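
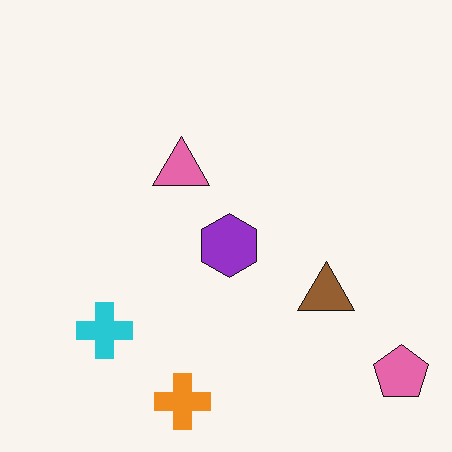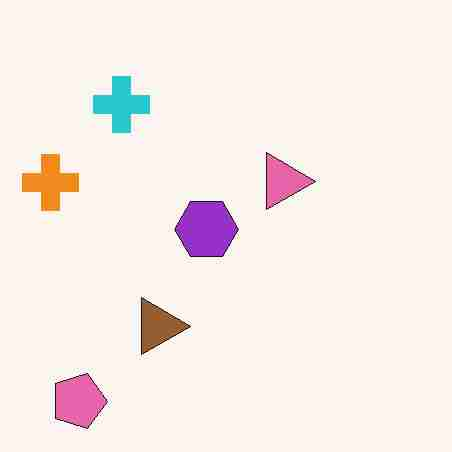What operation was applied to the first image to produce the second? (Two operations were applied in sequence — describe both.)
The image was rotated 90° clockwise, then degraded with heavy JPEG compression.

The pink pentagon sits in the bottom-right of the first image and the bottom-left of the second — consistent with a whole-image 90° clockwise rotation. Blocky 8×8 compression artifacts appear around shape edges and the flat background shows ringing — characteristic JPEG degradation.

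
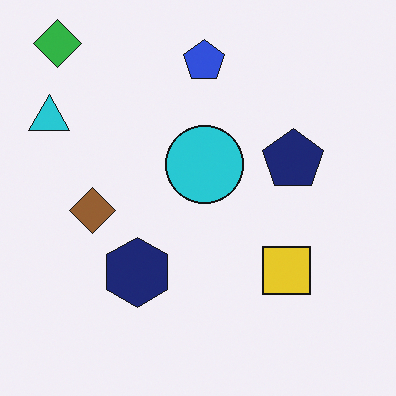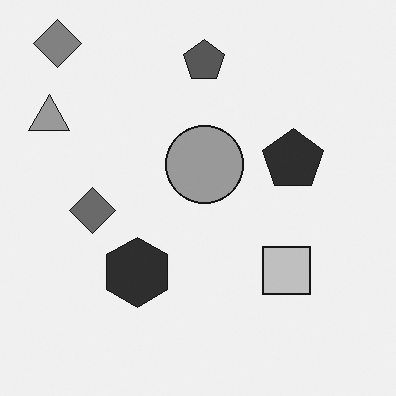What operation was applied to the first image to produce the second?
It was converted to grayscale.

All color is removed — every shape is now a shade of grey.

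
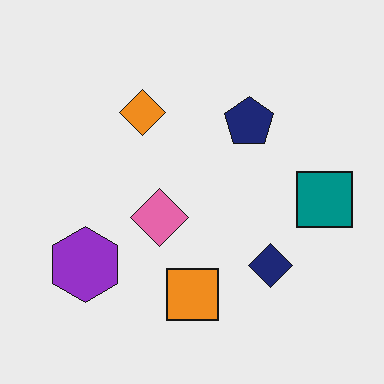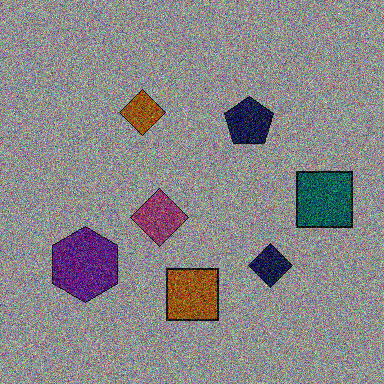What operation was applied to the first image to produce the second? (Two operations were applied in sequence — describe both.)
Darkened a lot, then degraded with strong gaussian noise.

Every pixel — background and shapes alike — is uniformly darkened. Random speckle covers the whole image, including the flat background.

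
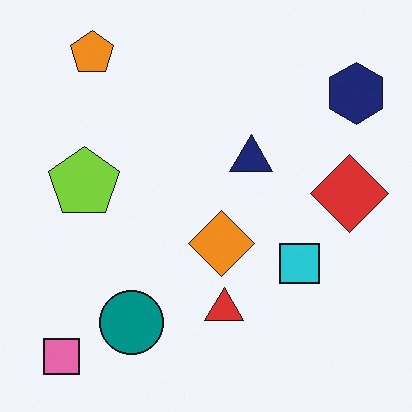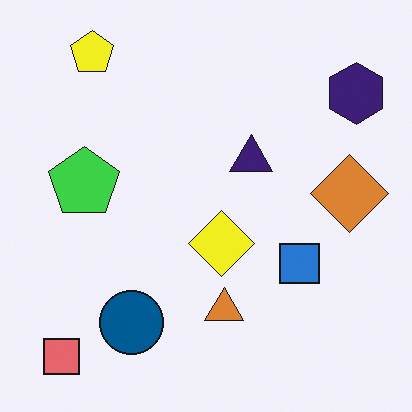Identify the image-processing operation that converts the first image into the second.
This is the original image hue-shifted slightly.

Every shape's color has rotated by the same amount around the hue wheel — a uniform hue shift.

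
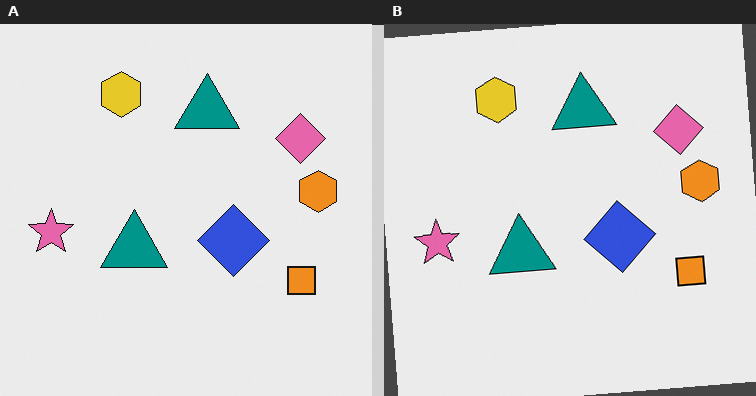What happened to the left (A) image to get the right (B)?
Rotated counter-clockwise by a slight angle.

Every shape is tilted by the same angle and the image corners show triangular fill wedges — a whole-image rotation by a non-right angle.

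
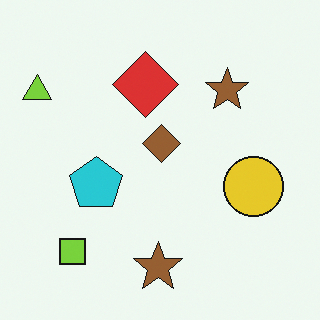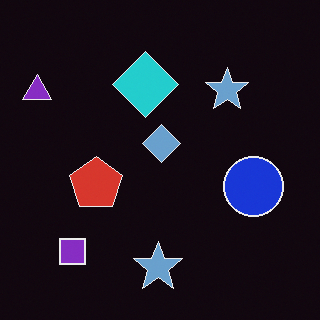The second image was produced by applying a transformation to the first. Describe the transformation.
The second image is the first color-inverted (negative).

The light background has become dark and every shape's color is its complement — a photographic negative.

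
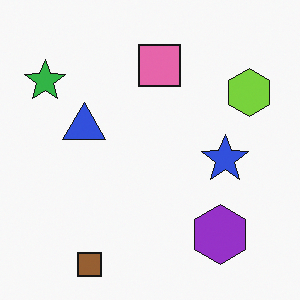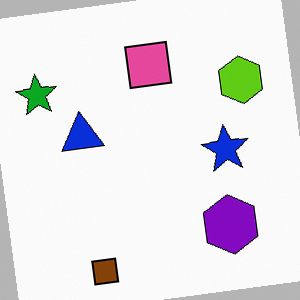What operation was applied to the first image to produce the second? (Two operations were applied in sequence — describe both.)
The transformation is: given slightly increased contrast, then rotated counter-clockwise by a slight angle.

Tones are pushed away from mid-grey across the whole image — a global contrast change. Every shape is tilted by the same angle and the image corners show triangular fill wedges — a whole-image rotation by a non-right angle.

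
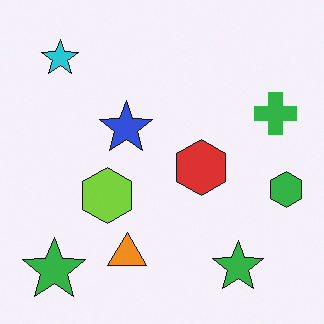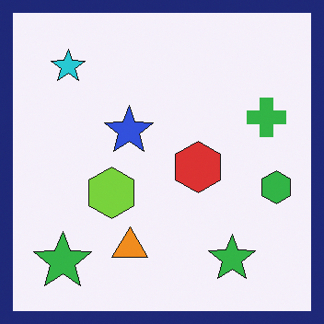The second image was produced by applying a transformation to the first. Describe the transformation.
It was framed with a navy border.

A solid navy frame runs around the edge of the second image, with the content slightly shrunk inside it.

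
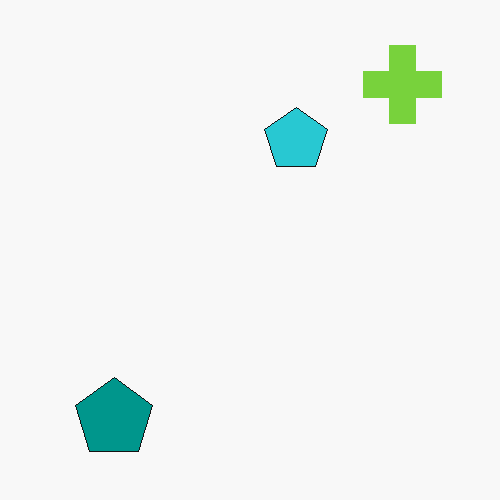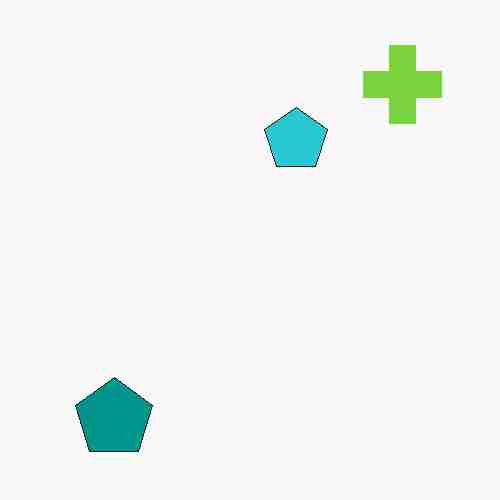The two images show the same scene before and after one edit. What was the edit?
This is the original image heavily JPEG-compressed with obvious blocking artifacts.

Blocky 8×8 compression artifacts appear around shape edges and the flat background shows ringing — characteristic JPEG degradation.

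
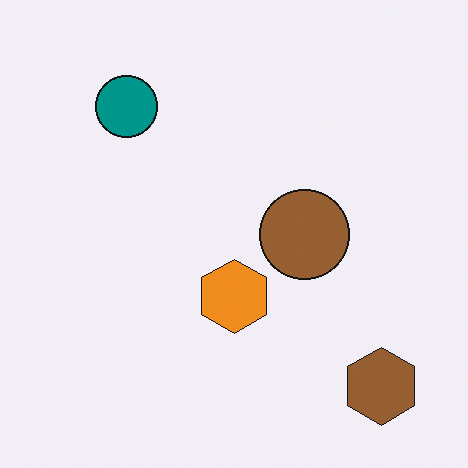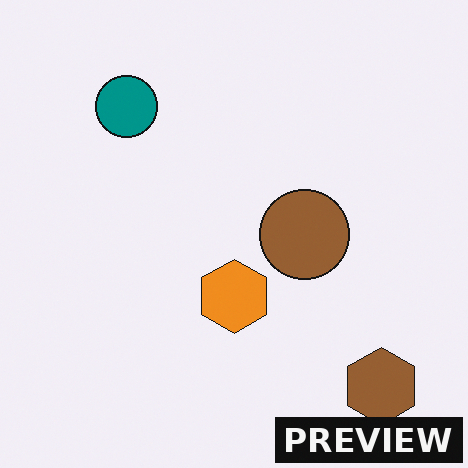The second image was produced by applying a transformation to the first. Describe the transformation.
It was watermarked with the text "PREVIEW" in the lower-right corner.

A dark label reading "PREVIEW" appears in the lower-right corner.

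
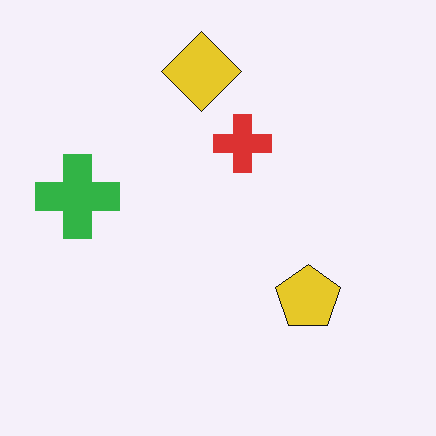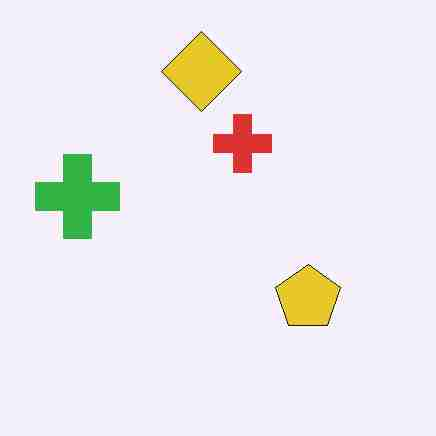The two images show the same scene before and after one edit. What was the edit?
The transformation is: degraded with heavy JPEG compression.

Blocky 8×8 compression artifacts appear around shape edges and the flat background shows ringing — characteristic JPEG degradation.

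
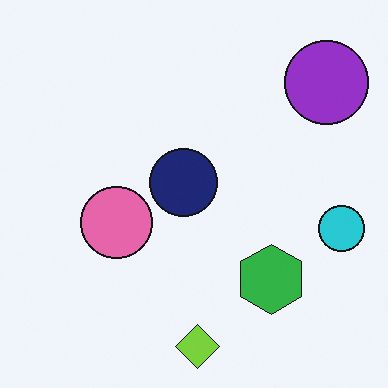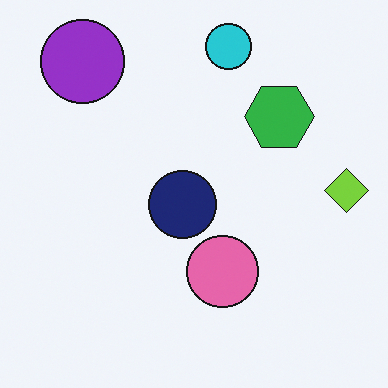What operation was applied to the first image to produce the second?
The transformation is: rotated 90° counter-clockwise.

The purple circle sits in the top-right of the first image and the top-left of the second — consistent with a whole-image 90° counter-clockwise rotation.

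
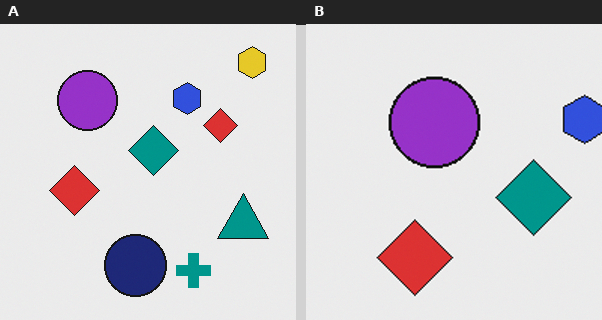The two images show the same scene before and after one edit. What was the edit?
The image was cropped to a modestly smaller region and rescaled.

The visible shapes are larger and the field of view is narrower; shapes near the original edges may be partly or wholly outside the frame — a crop-and-rescale.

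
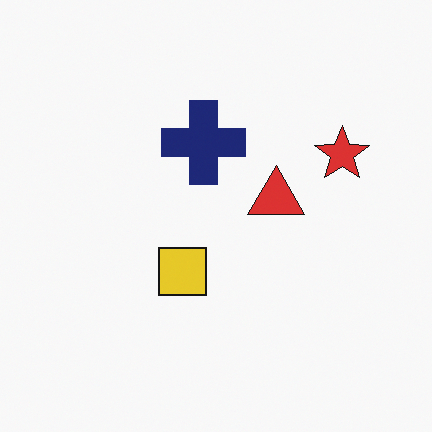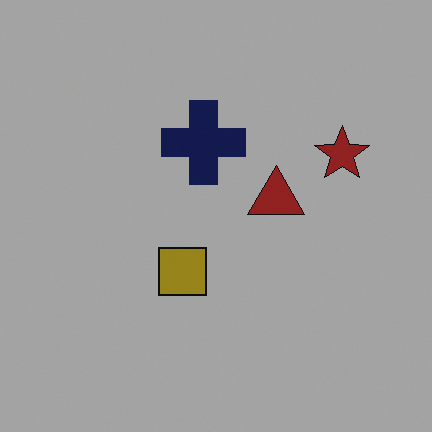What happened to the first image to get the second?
This is the original image darkened a lot.

Every pixel — background and shapes alike — is uniformly darkened.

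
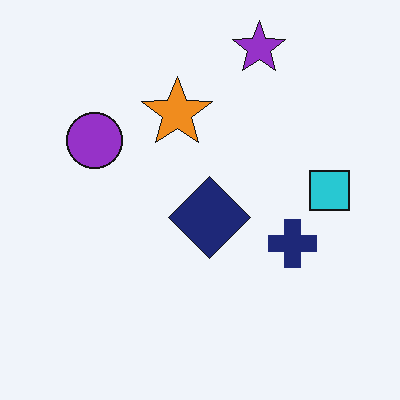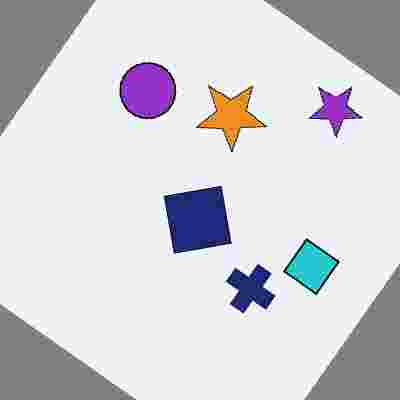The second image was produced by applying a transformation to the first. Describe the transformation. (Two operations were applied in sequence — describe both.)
The second image is the first rotated clockwise by a large amount — several tens of degrees, then degraded with heavy JPEG compression.

Every shape is tilted by the same angle and the image corners show triangular fill wedges — a whole-image rotation by a non-right angle. Blocky 8×8 compression artifacts appear around shape edges and the flat background shows ringing — characteristic JPEG degradation.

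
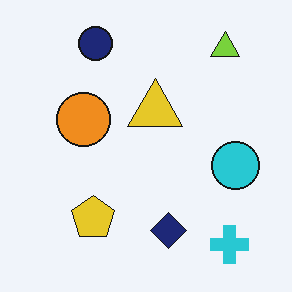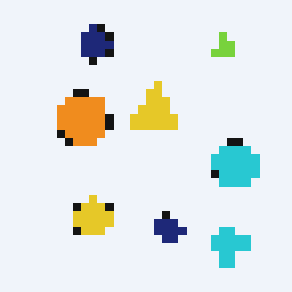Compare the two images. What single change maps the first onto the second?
The image was pixelated into visible square blocks.

Shapes are reduced to large square blocks; fine edges and outlines are lost — a downscale-then-upscale (mosaic) effect.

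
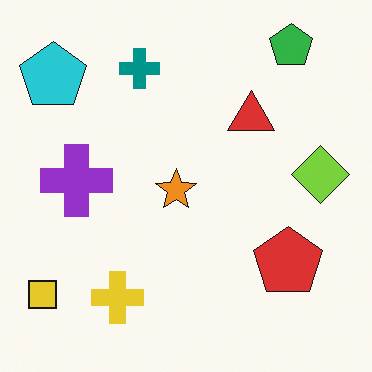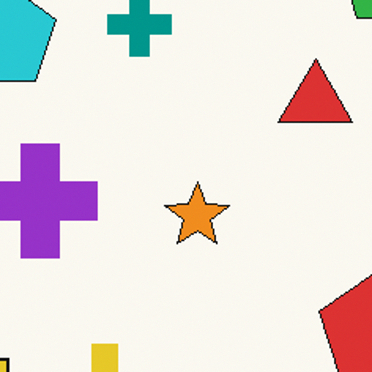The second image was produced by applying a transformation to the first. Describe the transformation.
The image was cropped slightly and scaled back up.

The visible shapes are larger and the field of view is narrower; shapes near the original edges may be partly or wholly outside the frame — a crop-and-rescale.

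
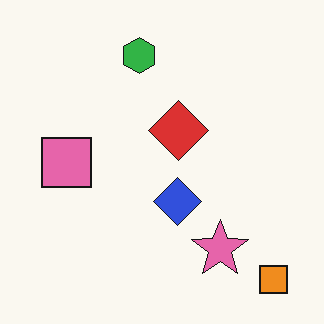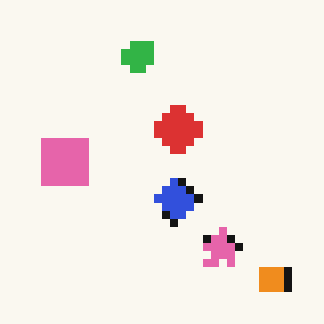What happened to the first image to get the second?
The second image is the first pixelated into visible square blocks.

Shapes are reduced to large square blocks; fine edges and outlines are lost — a downscale-then-upscale (mosaic) effect.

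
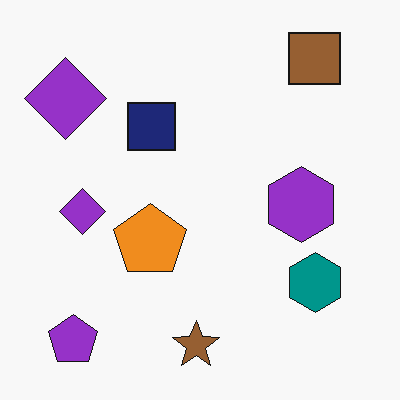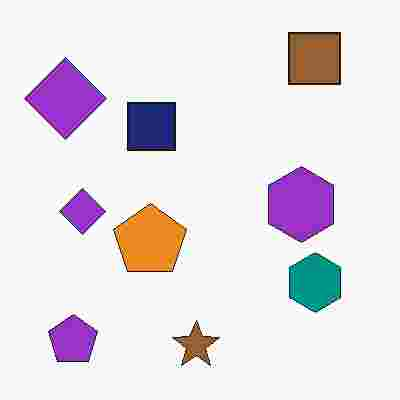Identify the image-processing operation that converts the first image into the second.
The image was degraded with heavy JPEG compression.

Blocky 8×8 compression artifacts appear around shape edges and the flat background shows ringing — characteristic JPEG degradation.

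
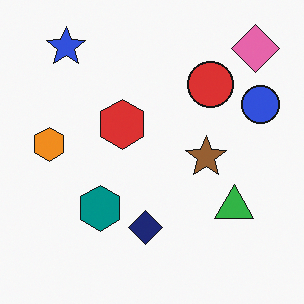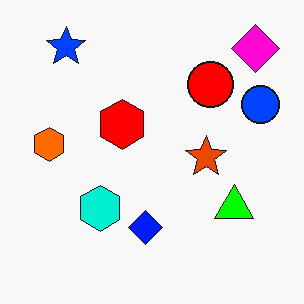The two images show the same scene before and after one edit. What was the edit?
The second image is the first made much more vivid (saturation change).

All colors are more vivid — a global saturation change.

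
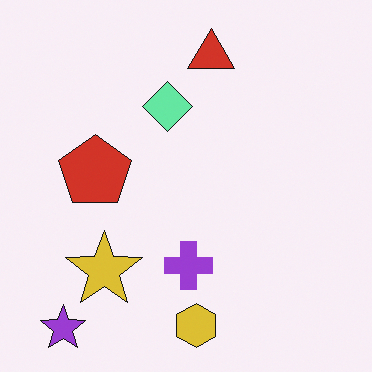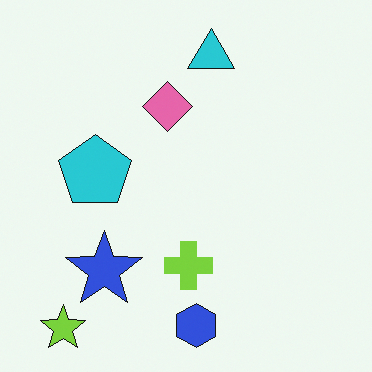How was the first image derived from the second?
The image was hue-shifted through roughly half the color wheel.

Every shape's color has rotated by the same amount around the hue wheel — a uniform hue shift.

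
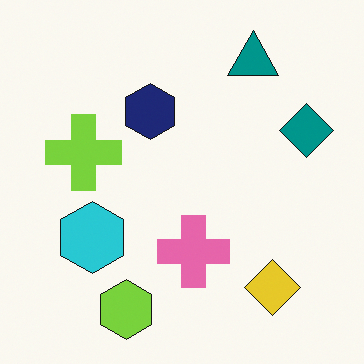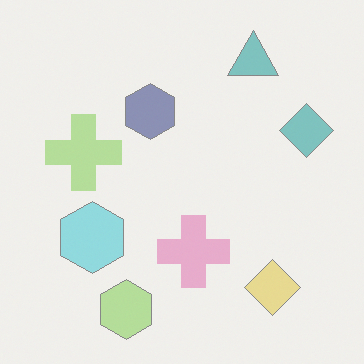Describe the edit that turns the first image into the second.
Washed out (contrast reduced).

Tones are pushed toward mid-grey across the whole image — a global contrast change.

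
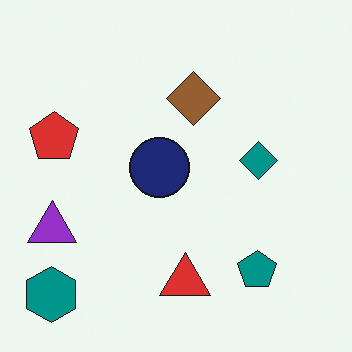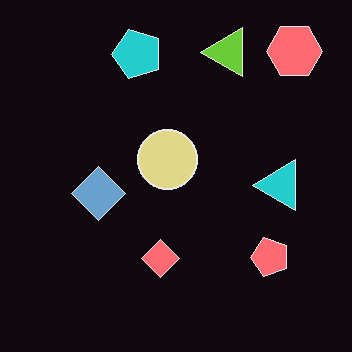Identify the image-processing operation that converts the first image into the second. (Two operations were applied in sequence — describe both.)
This is the original image color-inverted (negative), then transposed (reflected across the top-left ↔ bottom-right diagonal).

The light background has become dark and every shape's color is its complement — a photographic negative. Shapes have swapped their row and column positions — what was in the top-right is now in the bottom-left — a diagonal reflection.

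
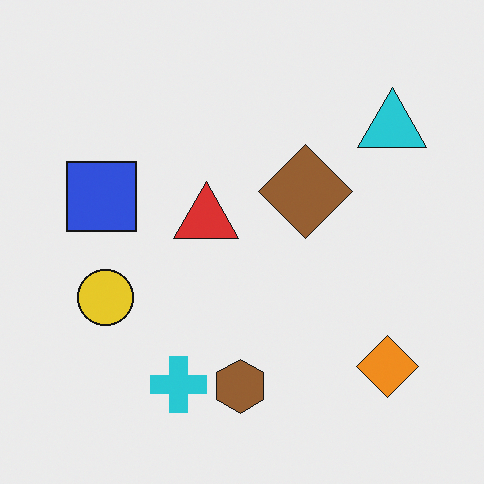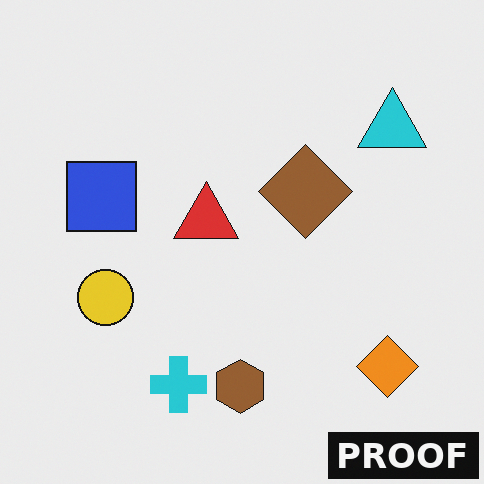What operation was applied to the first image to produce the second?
The second image is the first watermarked with the text "PROOF" in the lower-right corner.

A dark label reading "PROOF" appears in the lower-right corner.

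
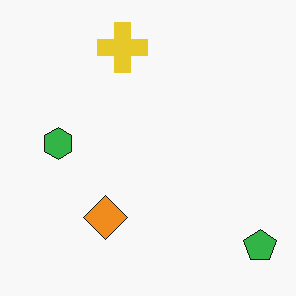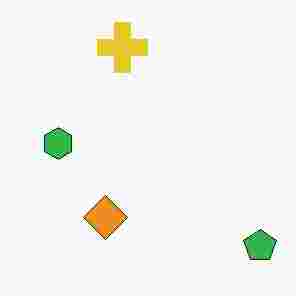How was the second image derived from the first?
The transformation is: degraded with heavy JPEG compression.

Blocky 8×8 compression artifacts appear around shape edges and the flat background shows ringing — characteristic JPEG degradation.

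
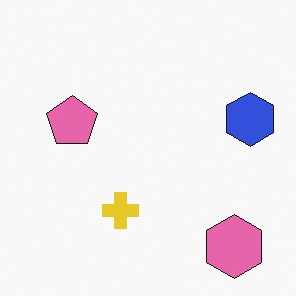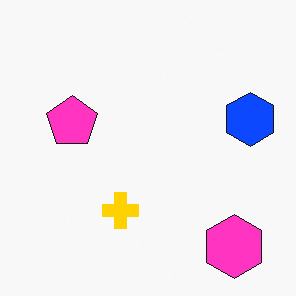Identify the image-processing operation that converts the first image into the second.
The image was made much more vivid (saturation change).

All colors are more vivid — a global saturation change.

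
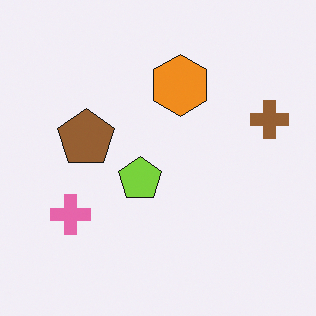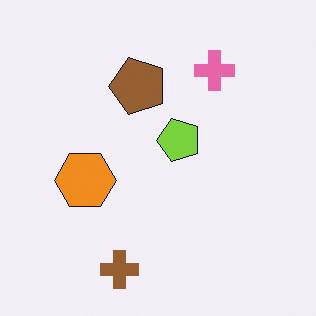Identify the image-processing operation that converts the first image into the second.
Transposed (reflected across the top-left ↔ bottom-right diagonal).

Shapes have swapped their row and column positions — what was in the top-right is now in the bottom-left — a diagonal reflection.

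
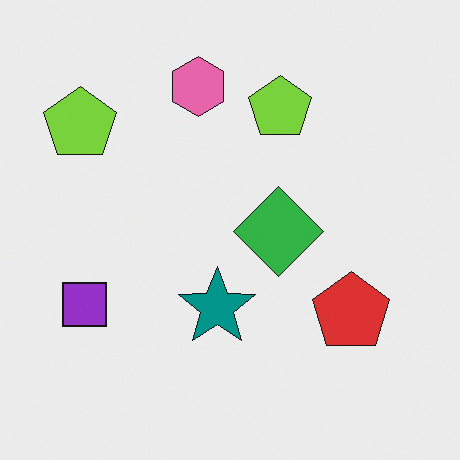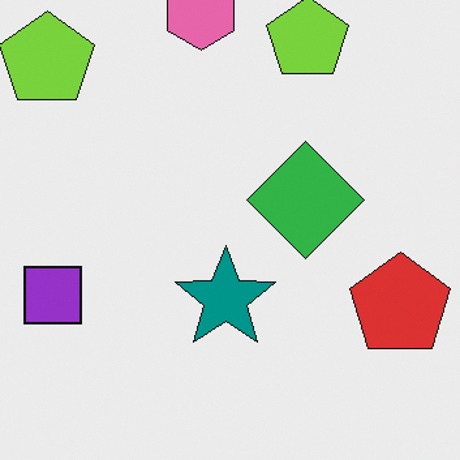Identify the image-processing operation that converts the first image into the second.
The transformation is: cropped slightly and scaled back up.

The visible shapes are larger and the field of view is narrower; shapes near the original edges may be partly or wholly outside the frame — a crop-and-rescale.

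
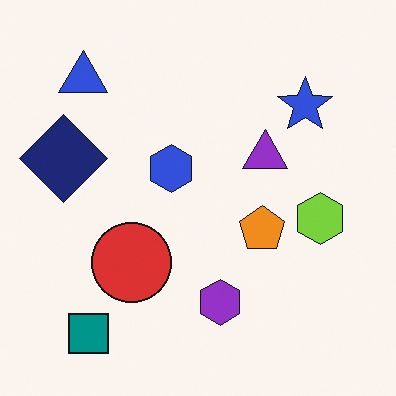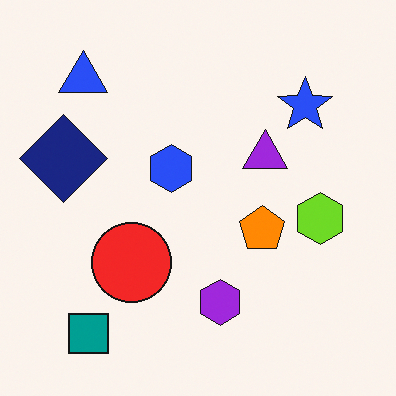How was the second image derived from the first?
The image was slightly oversaturated.

All colors are more vivid — a global saturation change.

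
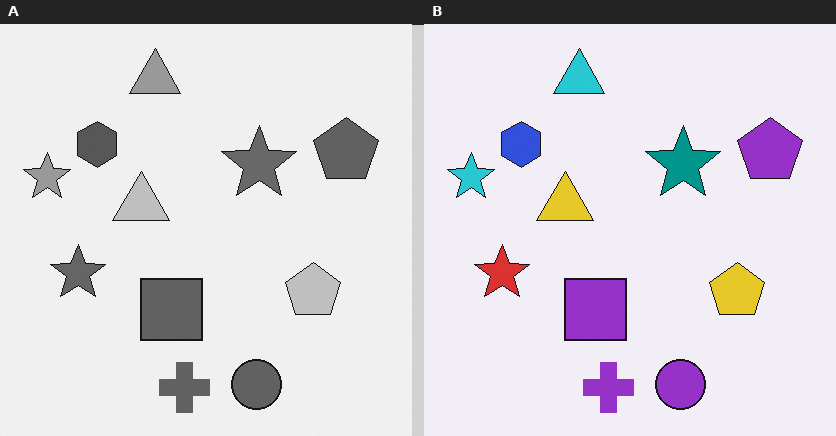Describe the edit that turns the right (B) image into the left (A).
The transformation is: converted to grayscale.

All color is removed — every shape is now a shade of grey.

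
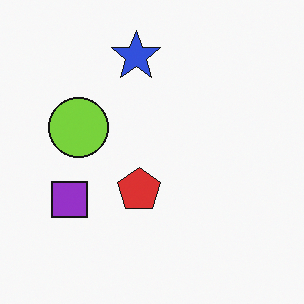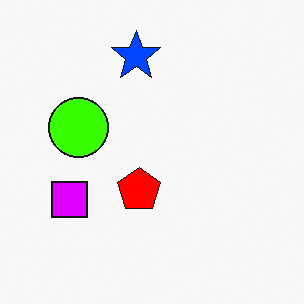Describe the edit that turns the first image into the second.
The image was made much more vivid (saturation change).

All colors are more vivid — a global saturation change.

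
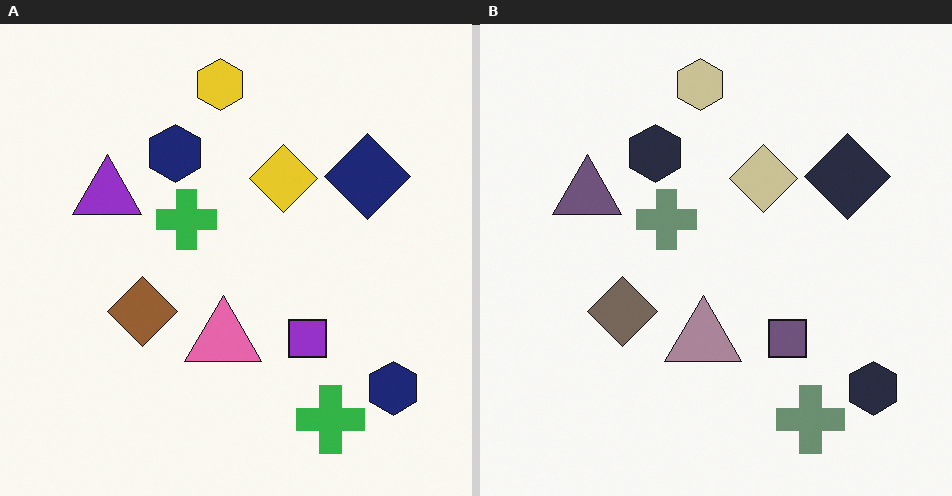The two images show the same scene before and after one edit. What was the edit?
The transformation is: made much more muted (saturation change).

All colors are more muted and greyish — a global saturation change.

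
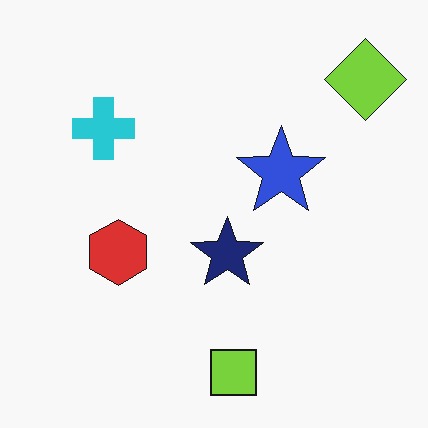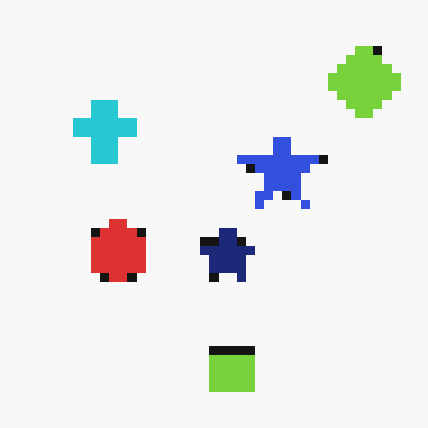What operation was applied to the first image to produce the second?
The transformation is: coarsely pixelated.

Shapes are reduced to large square blocks; fine edges and outlines are lost — a downscale-then-upscale (mosaic) effect.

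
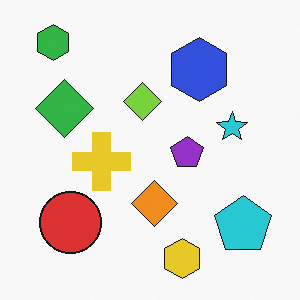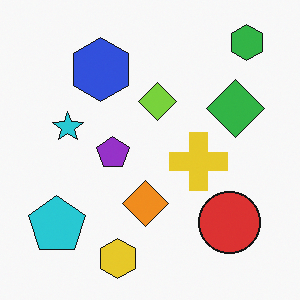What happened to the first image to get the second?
The transformation is: flipped horizontally (left ↔ right).

The green hexagon is in the top-left of the first image and the top-right of the second — shapes on opposite sides of the vertical midline have swapped in a mirror flip.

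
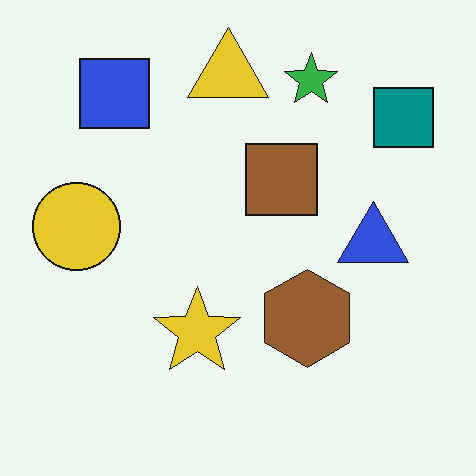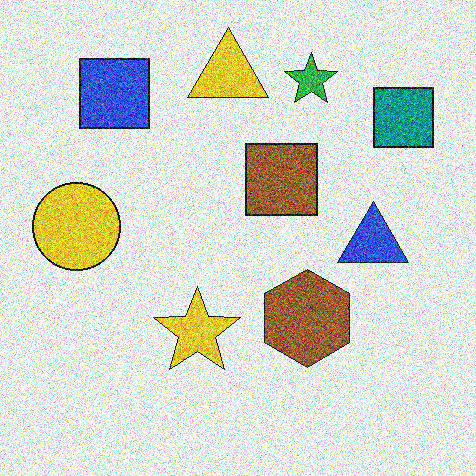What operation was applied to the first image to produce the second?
The image was degraded with a thick layer of grain.

Random speckle covers the whole image, including the flat background.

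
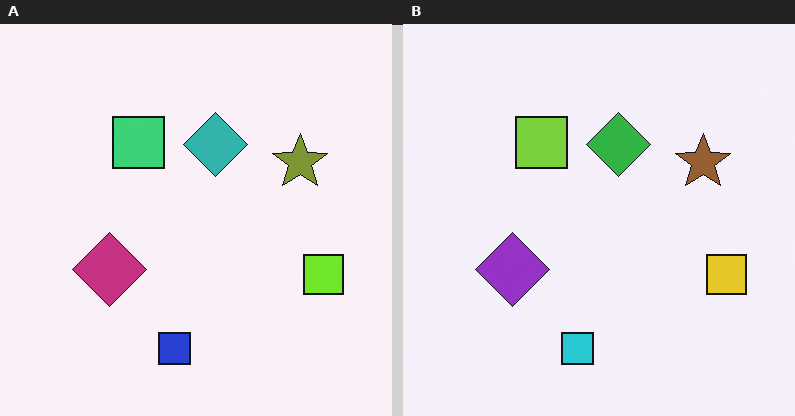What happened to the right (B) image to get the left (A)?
The transformation is: hue-shifted by a small amount.

Every shape's color has rotated by the same amount around the hue wheel — a uniform hue shift.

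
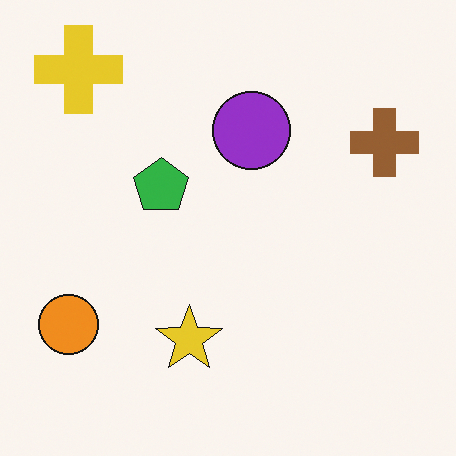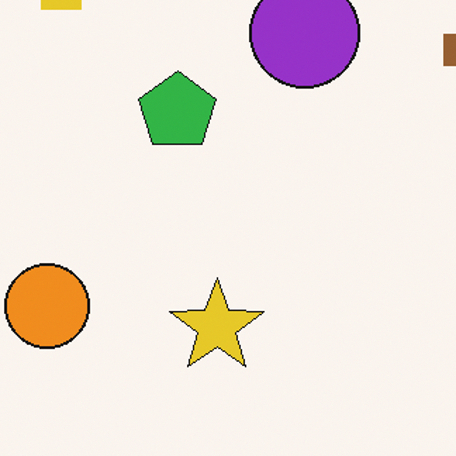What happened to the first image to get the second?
The image was cropped to a modestly smaller region and rescaled.

The visible shapes are larger and the field of view is narrower; shapes near the original edges may be partly or wholly outside the frame — a crop-and-rescale.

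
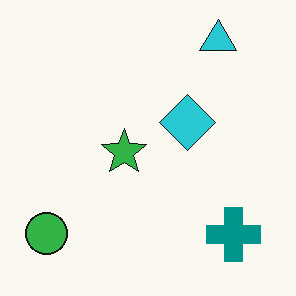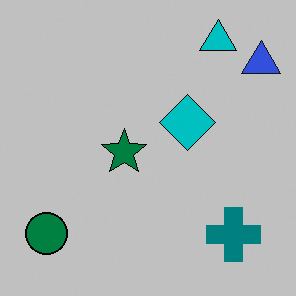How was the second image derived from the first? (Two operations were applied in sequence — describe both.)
The second image is the first heavily posterized to just a handful of flat colors, then overlaid with an additional blue triangle.

Each flat color has snapped to a coarser quantized level — most visibly, the near-white background has dropped to a flat grey. A blue triangle appears in the second image that is absent from the first.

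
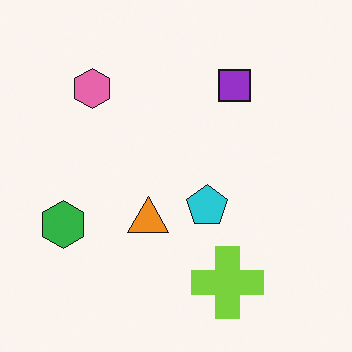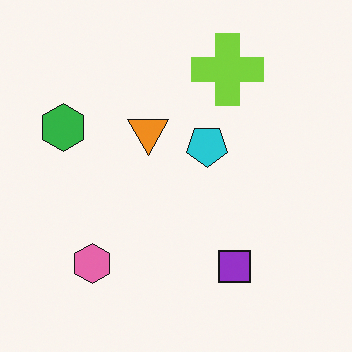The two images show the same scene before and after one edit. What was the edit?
Flipped vertically (top ↔ bottom).

The lime cross is in the bottom of the first image and the top of the second — shapes on opposite sides of the horizontal midline have swapped in a mirror flip.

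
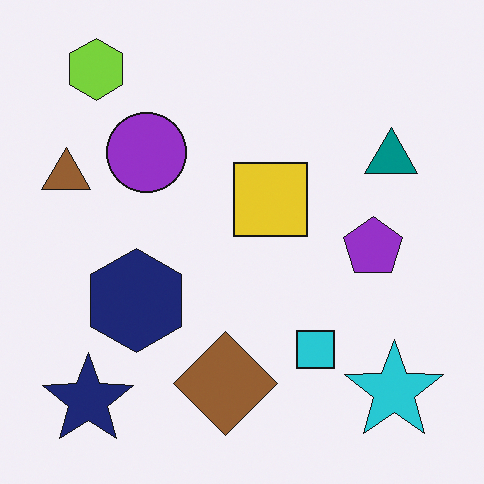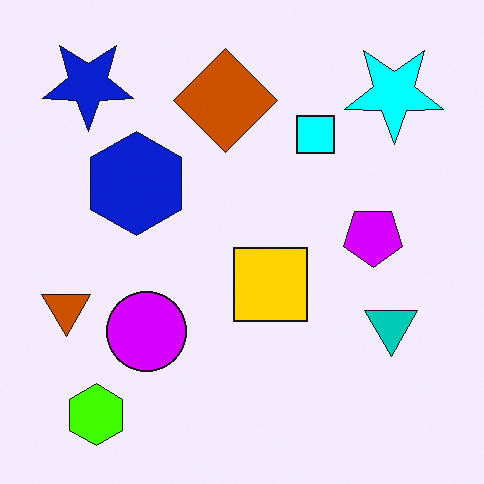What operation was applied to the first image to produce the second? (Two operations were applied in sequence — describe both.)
Flipped vertically (top ↔ bottom), then heavily oversaturated.

The lime hexagon is in the top-left of the first image and the bottom-left of the second — shapes on opposite sides of the horizontal midline have swapped in a mirror flip. All colors are more vivid — a global saturation change.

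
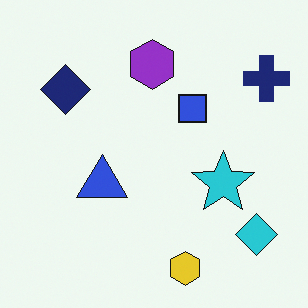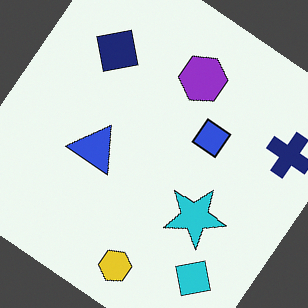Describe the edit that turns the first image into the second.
This is the original image rotated clockwise by a large amount — several tens of degrees.

Every shape is tilted by the same angle and the image corners show triangular fill wedges — a whole-image rotation by a non-right angle.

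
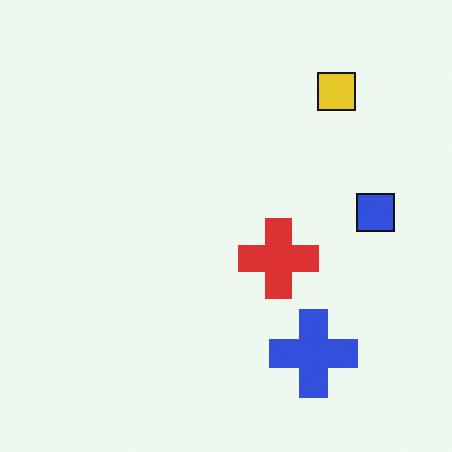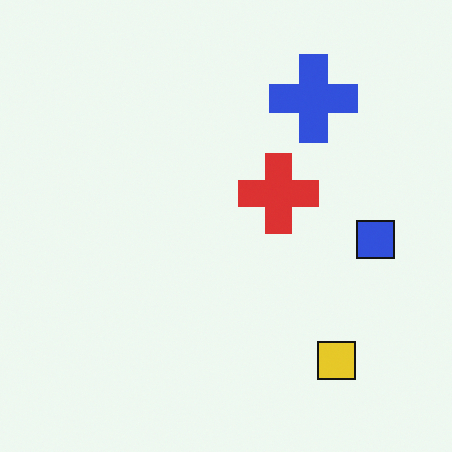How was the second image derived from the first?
The second image is the first flipped vertically (top ↔ bottom).

The yellow square is in the top-right of the first image and the bottom-right of the second — shapes on opposite sides of the horizontal midline have swapped in a mirror flip.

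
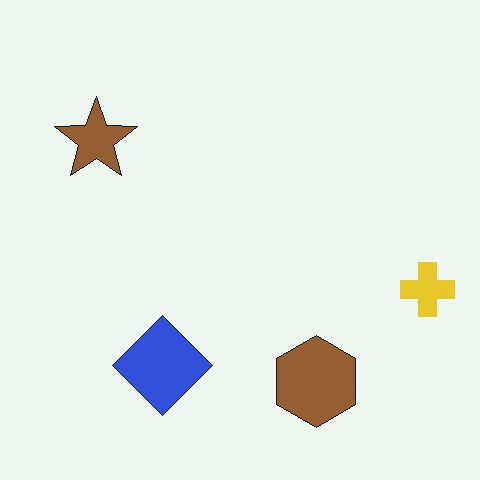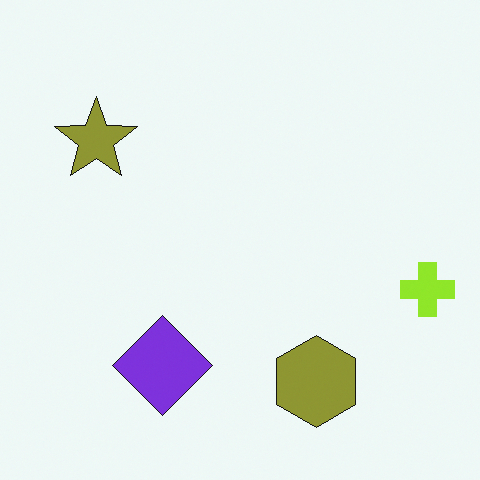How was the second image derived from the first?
The second image is the first hue-shifted by a small amount.

Every shape's color has rotated by the same amount around the hue wheel — a uniform hue shift.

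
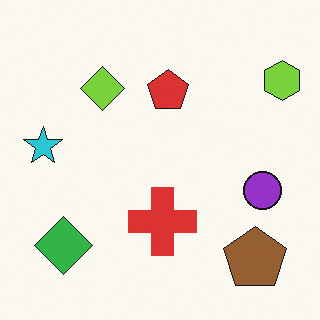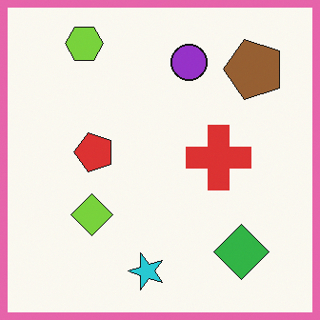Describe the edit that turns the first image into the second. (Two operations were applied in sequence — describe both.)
This is the original image rotated 90° counter-clockwise, then framed with a pink border.

The lime hexagon sits in the top-right of the first image and the top-left of the second — consistent with a whole-image 90° counter-clockwise rotation. A solid pink frame runs around the edge of the second image, with the content slightly shrunk inside it.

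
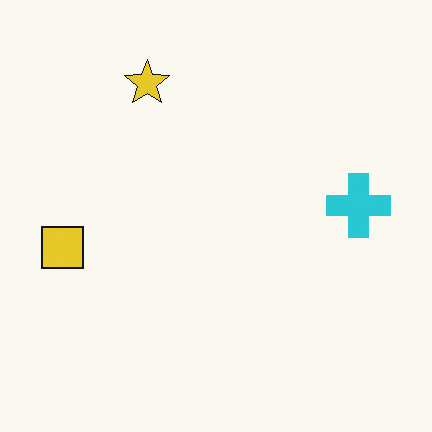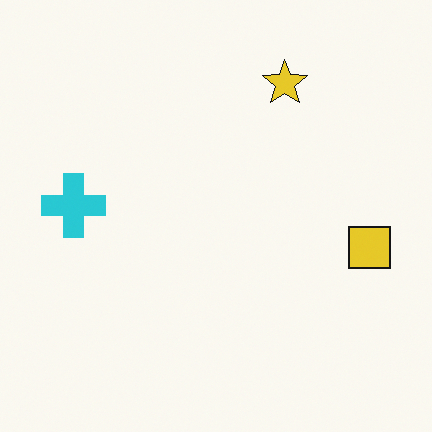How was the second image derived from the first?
It was flipped horizontally (left ↔ right).

The yellow square is in the left of the first image and the right of the second — shapes on opposite sides of the vertical midline have swapped in a mirror flip.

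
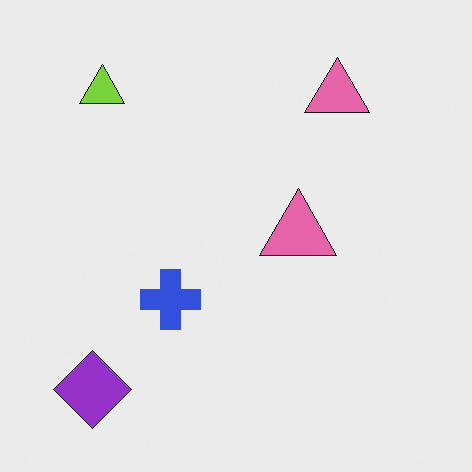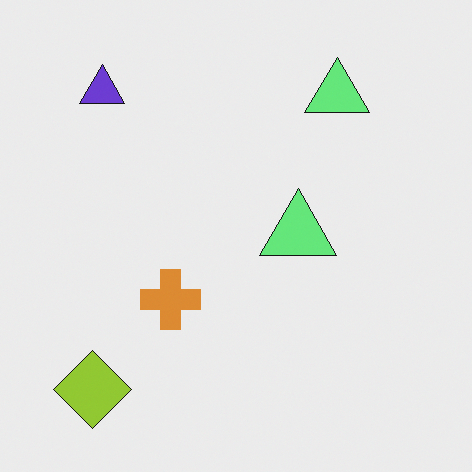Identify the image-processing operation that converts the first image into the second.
This is the original image hue-shifted by a large amount.

Every shape's color has rotated by the same amount around the hue wheel — a uniform hue shift.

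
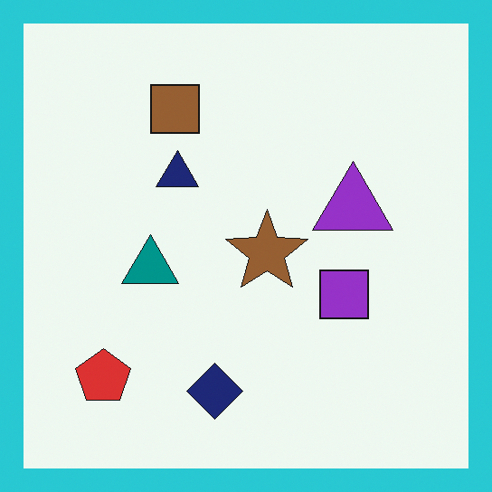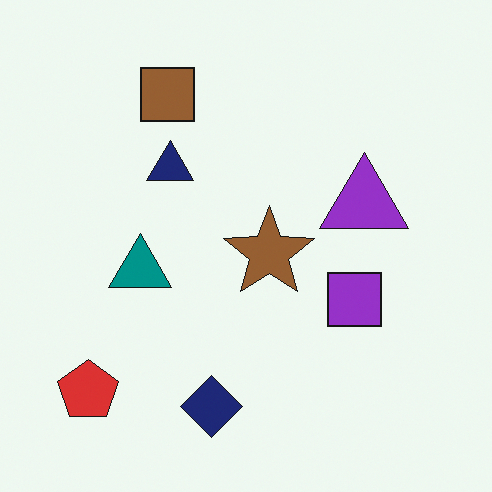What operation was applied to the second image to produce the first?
It was framed with a cyan border.

A solid cyan frame runs around the edge of the first image, with the content slightly shrunk inside it.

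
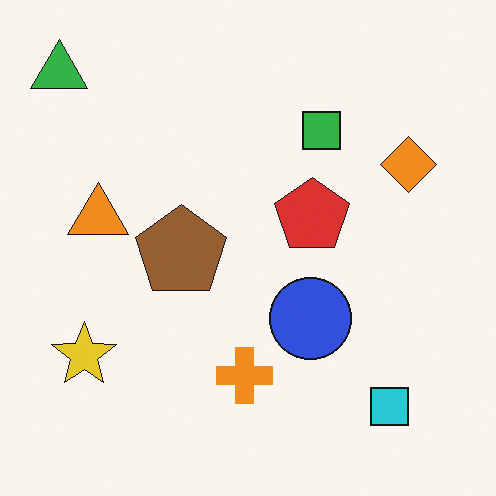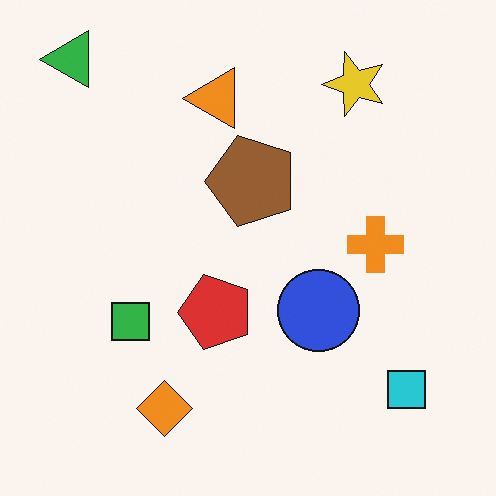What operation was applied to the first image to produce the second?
Transposed (reflected across the top-left ↔ bottom-right diagonal).

Shapes have swapped their row and column positions — what was in the top-right is now in the bottom-left — a diagonal reflection.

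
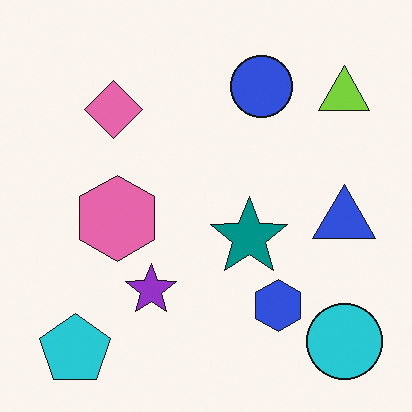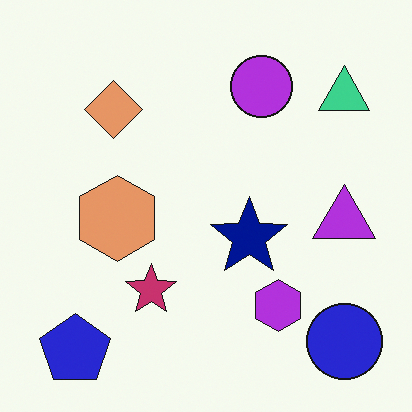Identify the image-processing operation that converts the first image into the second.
Hue-shifted by a small amount.

Every shape's color has rotated by the same amount around the hue wheel — a uniform hue shift.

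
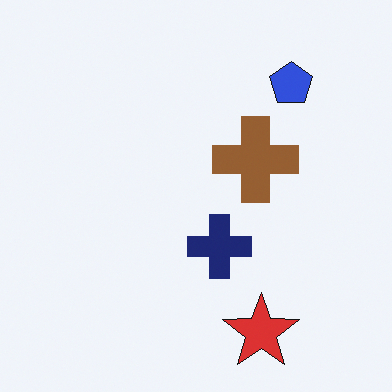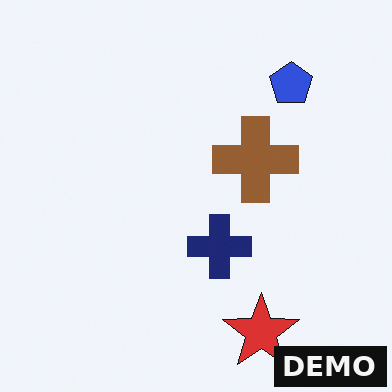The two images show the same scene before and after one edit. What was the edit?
It was watermarked with the text "DEMO" in the lower-right corner.

A dark label reading "DEMO" appears in the lower-right corner.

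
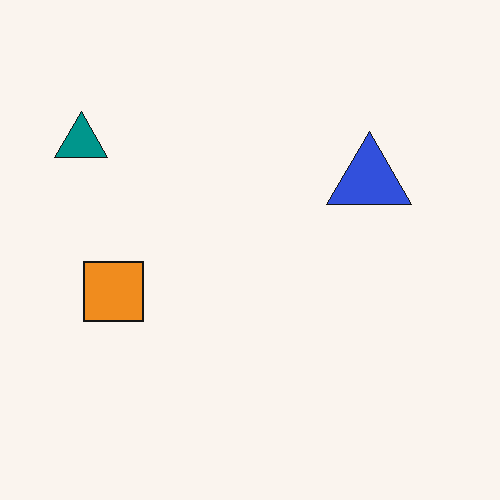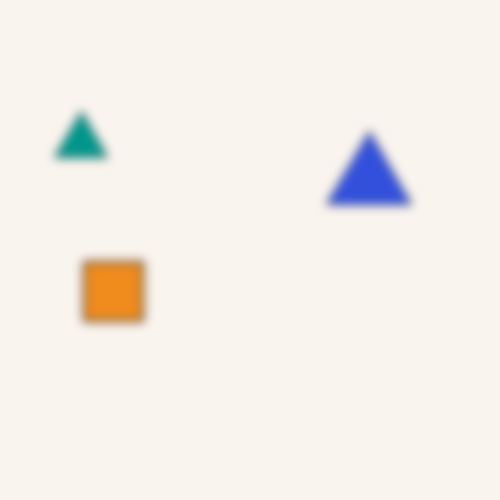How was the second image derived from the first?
The image was strongly gaussian-blurred.

Shape edges and outlines are uniformly softened across the whole image.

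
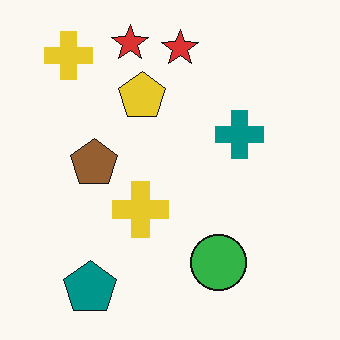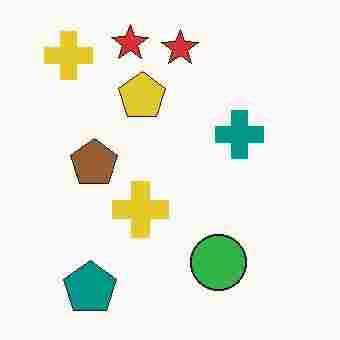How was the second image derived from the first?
The transformation is: degraded with heavy JPEG compression.

Blocky 8×8 compression artifacts appear around shape edges and the flat background shows ringing — characteristic JPEG degradation.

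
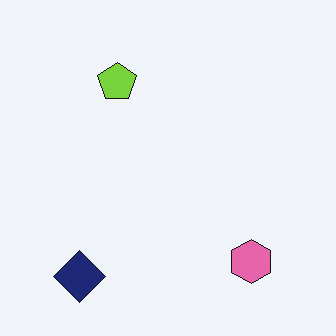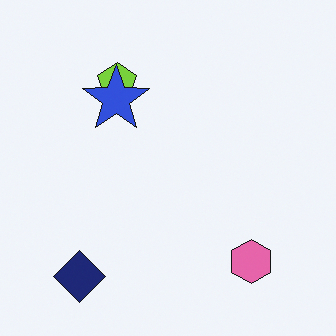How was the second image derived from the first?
The second image is the first overlaid with an additional blue star.

A blue star appears in the second image that is absent from the first.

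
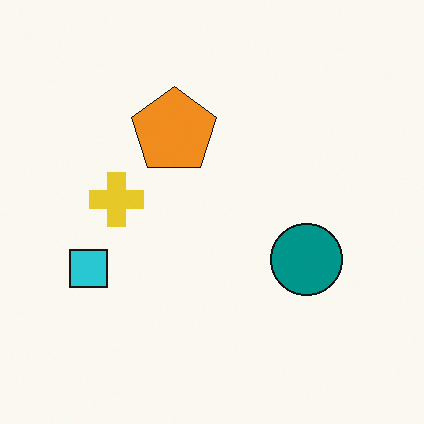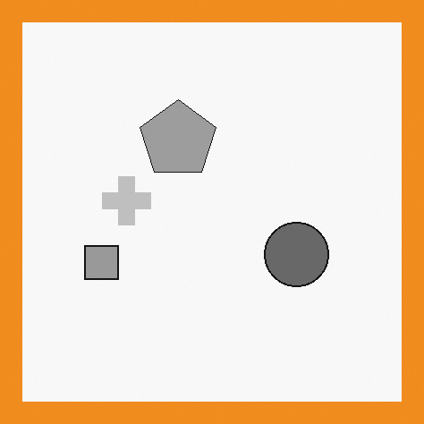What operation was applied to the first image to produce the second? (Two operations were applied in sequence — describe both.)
The image was converted to grayscale, then framed with a orange border.

All color is removed — every shape is now a shade of grey. A solid orange frame runs around the edge of the second image, with the content slightly shrunk inside it.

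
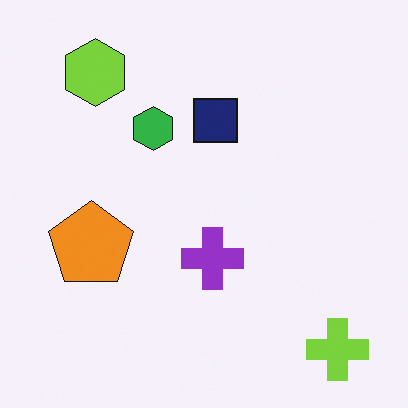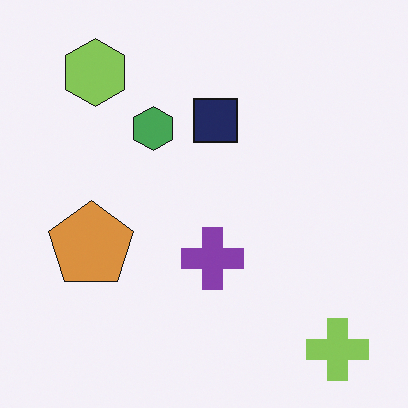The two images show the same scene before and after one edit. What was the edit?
The transformation is: slightly desaturated.

All colors are more muted and greyish — a global saturation change.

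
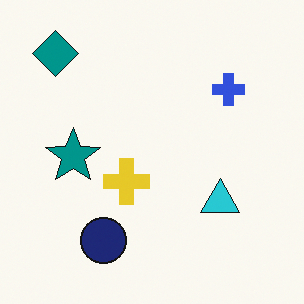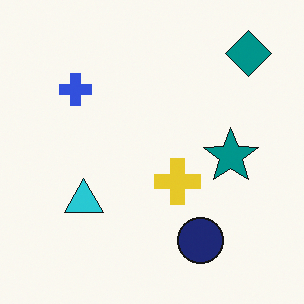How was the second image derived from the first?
The transformation is: flipped horizontally (left ↔ right).

The teal diamond is in the top-left of the first image and the top-right of the second — shapes on opposite sides of the vertical midline have swapped in a mirror flip.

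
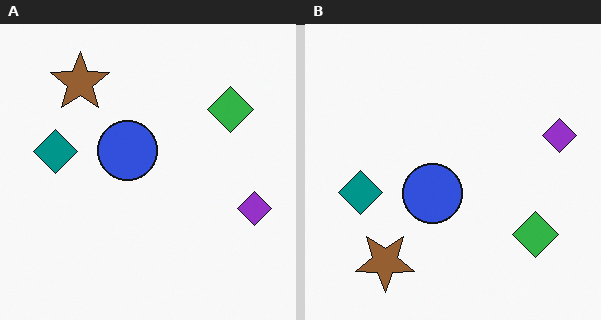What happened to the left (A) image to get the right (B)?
The right (B) image is the left (A) flipped vertically (top ↔ bottom).

The brown star is in the top-left of the left (A) image and the bottom-left of the right (B) — shapes on opposite sides of the horizontal midline have swapped in a mirror flip.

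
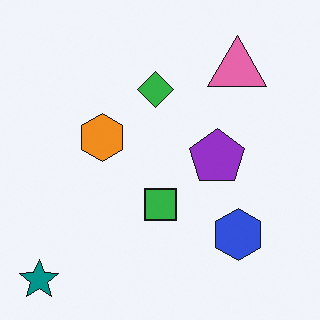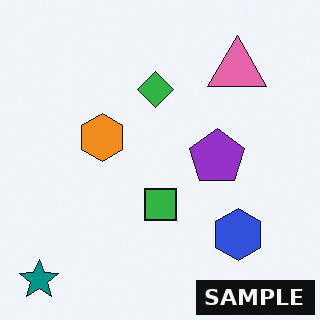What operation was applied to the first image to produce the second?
Watermarked with the text "SAMPLE" in the lower-right corner.

A dark label reading "SAMPLE" appears in the lower-right corner.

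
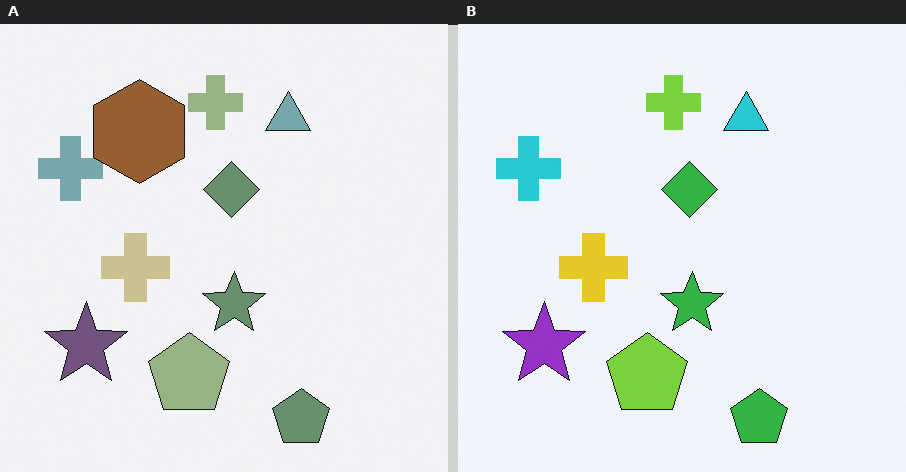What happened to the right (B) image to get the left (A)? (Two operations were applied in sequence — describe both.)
This is the original image heavily desaturated, then overlaid with an additional brown hexagon.

All colors are more muted and greyish — a global saturation change. A brown hexagon appears in the left (A) image that is absent from the right (B).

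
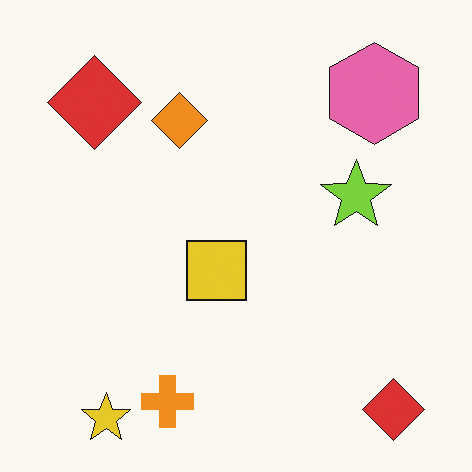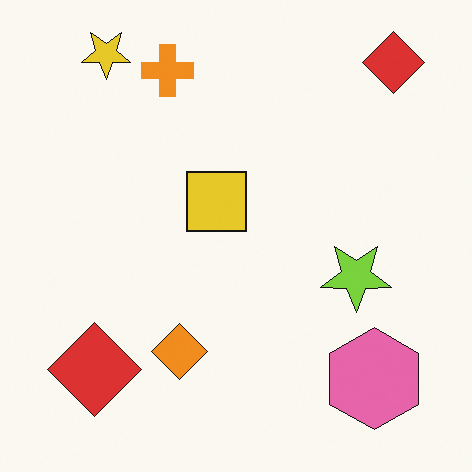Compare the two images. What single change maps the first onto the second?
The transformation is: flipped vertically (top ↔ bottom).

The yellow star is in the bottom-left of the first image and the top-left of the second — shapes on opposite sides of the horizontal midline have swapped in a mirror flip.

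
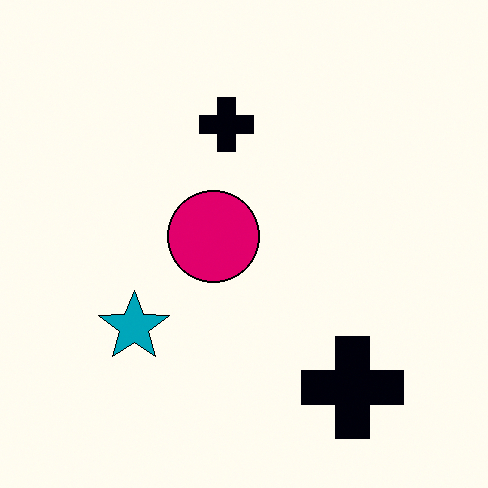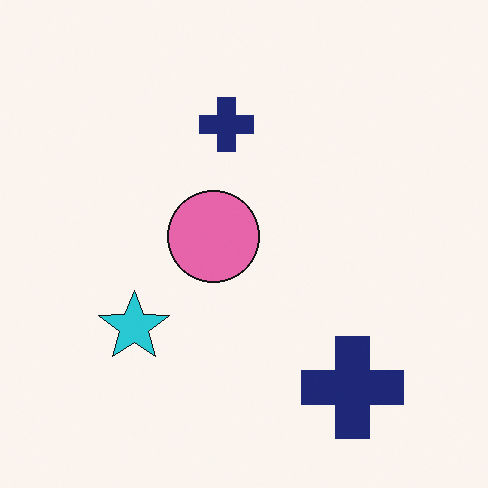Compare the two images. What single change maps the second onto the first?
This is the original image given much higher contrast.

Tones are pushed away from mid-grey across the whole image — a global contrast change.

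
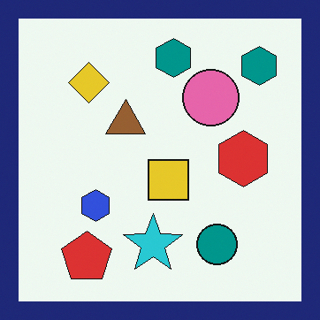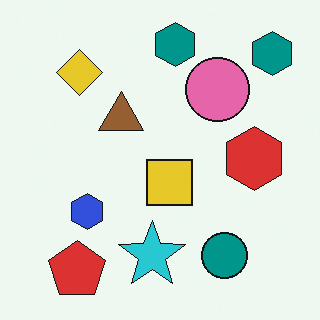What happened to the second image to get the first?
It was framed with a navy border.

A solid navy frame runs around the edge of the first image, with the content slightly shrunk inside it.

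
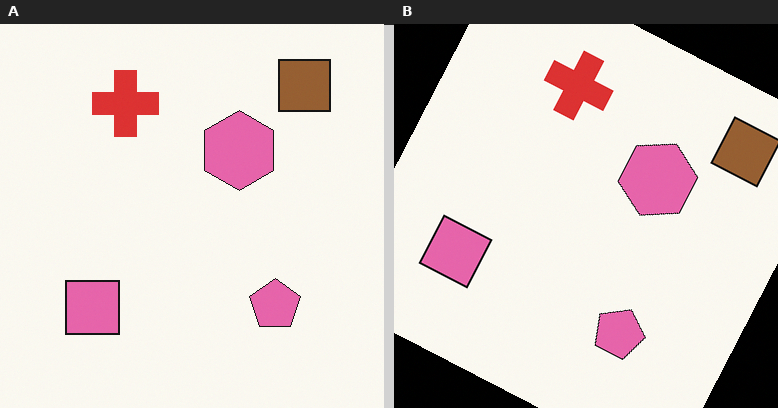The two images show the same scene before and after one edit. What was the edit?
The image was rotated clockwise by a moderate amount.

Every shape is tilted by the same angle and the image corners show triangular fill wedges — a whole-image rotation by a non-right angle.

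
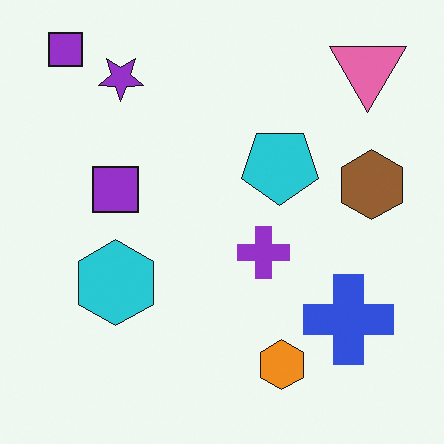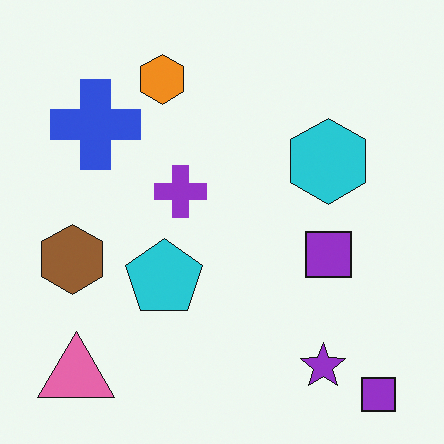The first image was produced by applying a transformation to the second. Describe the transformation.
This is the original image rotated 180°.

The pink triangle sits in the bottom-left of the second image and the top-right of the first — consistent with a whole-image 180° rotation.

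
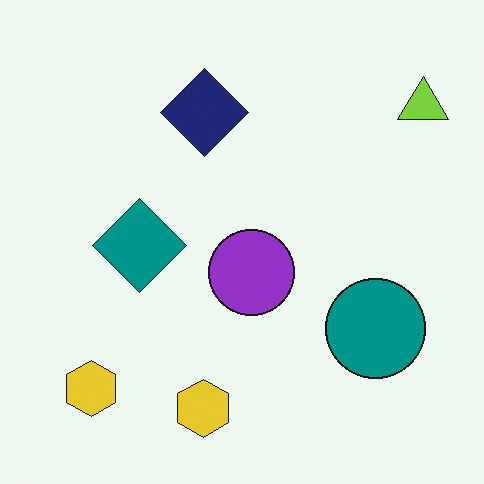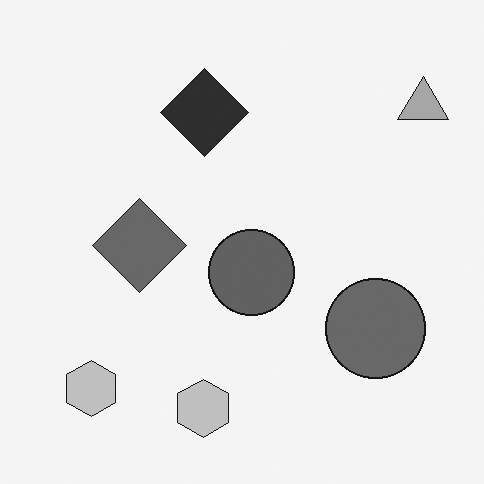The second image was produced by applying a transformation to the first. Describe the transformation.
The second image is the first converted to grayscale.

All color is removed — every shape is now a shade of grey.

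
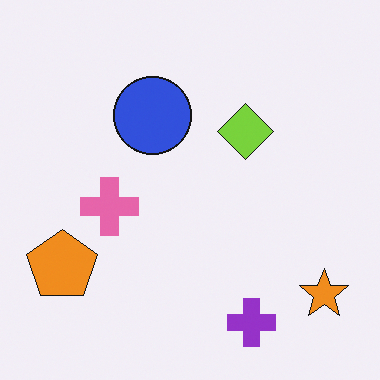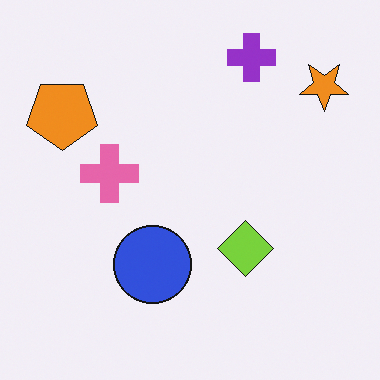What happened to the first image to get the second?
The image was flipped vertically (top ↔ bottom).

The purple cross is in the bottom of the first image and the top of the second — shapes on opposite sides of the horizontal midline have swapped in a mirror flip.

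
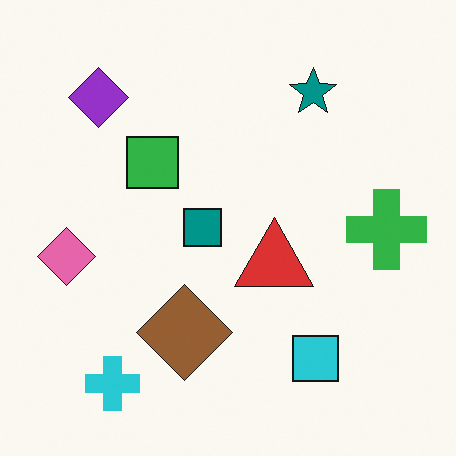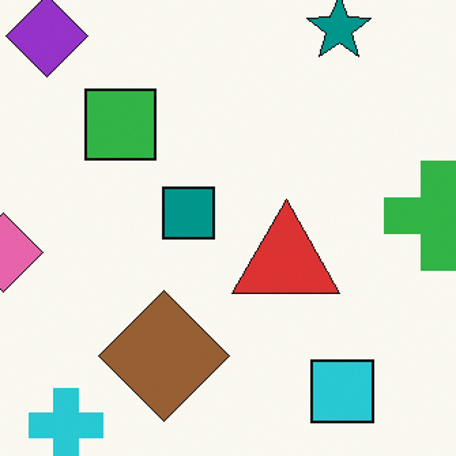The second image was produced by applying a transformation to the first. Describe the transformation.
Cropped to a modestly smaller region and rescaled.

The visible shapes are larger and the field of view is narrower; shapes near the original edges may be partly or wholly outside the frame — a crop-and-rescale.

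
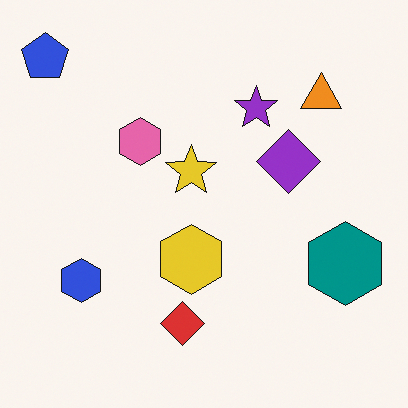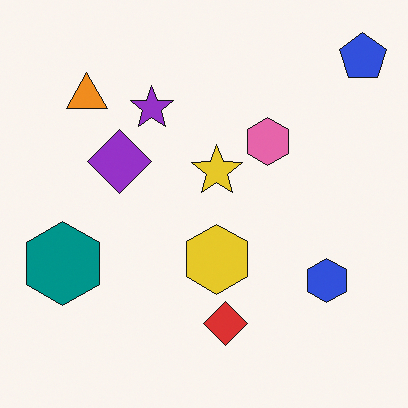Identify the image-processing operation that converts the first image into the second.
The image was flipped horizontally (left ↔ right).

The blue pentagon is in the top-left of the first image and the top-right of the second — shapes on opposite sides of the vertical midline have swapped in a mirror flip.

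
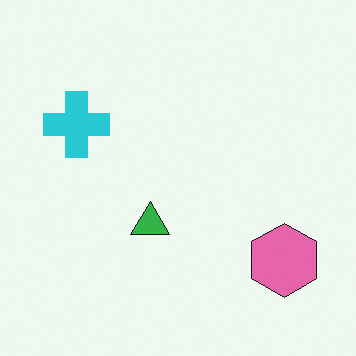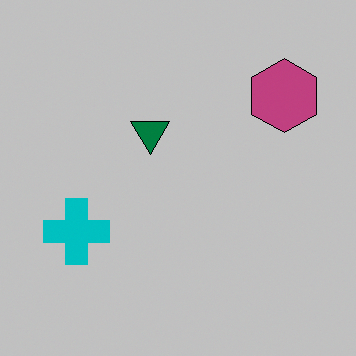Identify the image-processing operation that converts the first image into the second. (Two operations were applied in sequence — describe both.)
The image was flipped vertically (top ↔ bottom), then aggressively posterized.

The pink hexagon is in the bottom-right of the first image and the top-right of the second — shapes on opposite sides of the horizontal midline have swapped in a mirror flip. Each flat color has snapped to a coarser quantized level — most visibly, the near-white background has dropped to a flat grey.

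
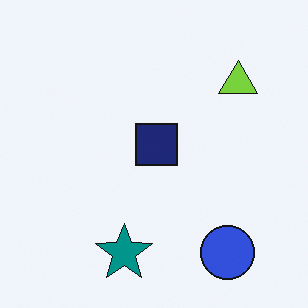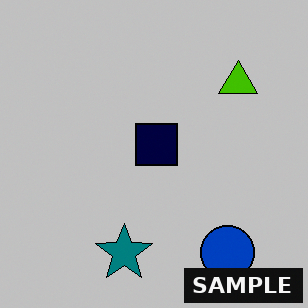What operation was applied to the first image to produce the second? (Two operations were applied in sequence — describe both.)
The image was heavily posterized to just a handful of flat colors, then watermarked with the text "SAMPLE" in the lower-right corner.

Each flat color has snapped to a coarser quantized level — most visibly, the near-white background has dropped to a flat grey. A dark label reading "SAMPLE" appears in the lower-right corner.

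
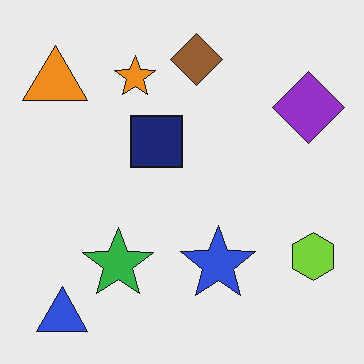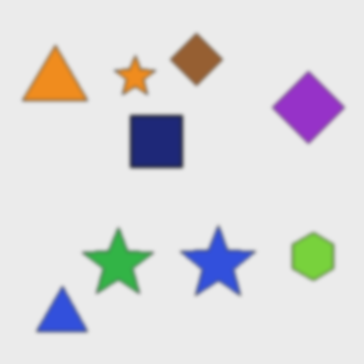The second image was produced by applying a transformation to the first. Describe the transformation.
The image was lightly blurred.

Shape edges and outlines are uniformly softened across the whole image.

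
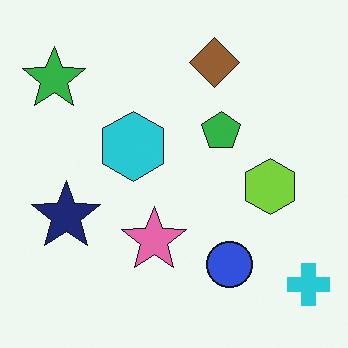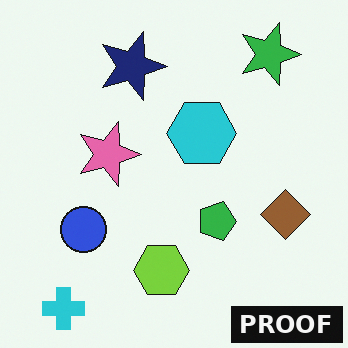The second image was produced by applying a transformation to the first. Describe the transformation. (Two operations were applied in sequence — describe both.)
The image was rotated 90° clockwise, then watermarked with the text "PROOF" in the lower-right corner.

The cyan cross sits in the bottom-right of the first image and the bottom-left of the second — consistent with a whole-image 90° clockwise rotation. A dark label reading "PROOF" appears in the lower-right corner.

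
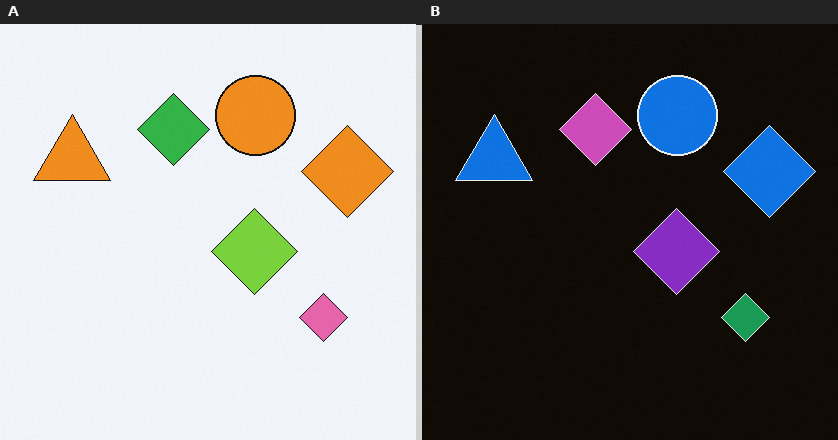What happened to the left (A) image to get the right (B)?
This is the original image color-inverted (negative).

The light background has become dark and every shape's color is its complement — a photographic negative.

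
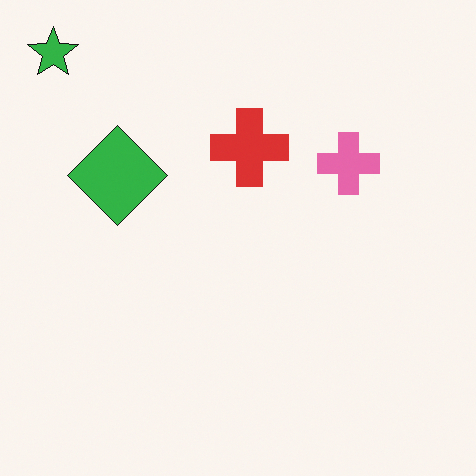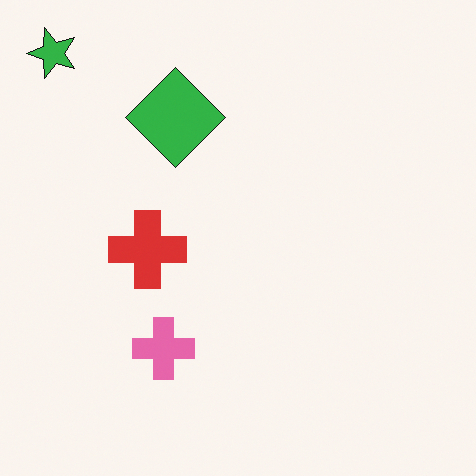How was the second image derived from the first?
This is the original image transposed (reflected across the top-left ↔ bottom-right diagonal).

Shapes have swapped their row and column positions — what was in the top-right is now in the bottom-left — a diagonal reflection.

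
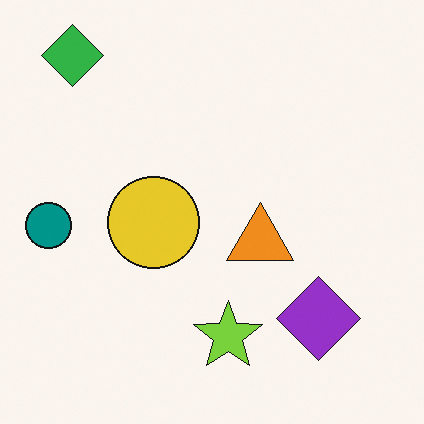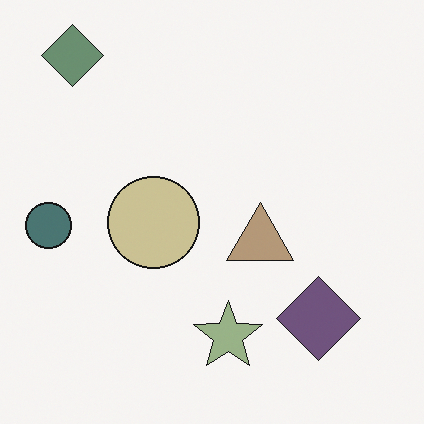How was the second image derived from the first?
The image was heavily desaturated.

All colors are more muted and greyish — a global saturation change.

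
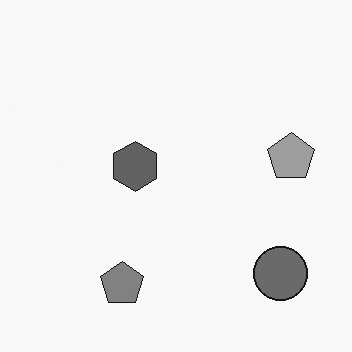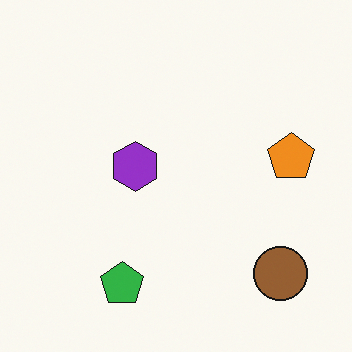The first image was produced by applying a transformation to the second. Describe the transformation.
The image was converted to grayscale.

All color is removed — every shape is now a shade of grey.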